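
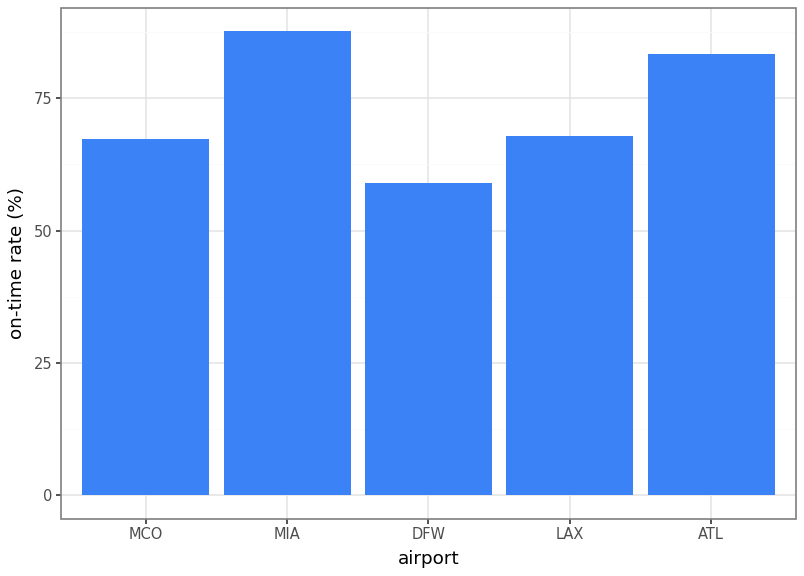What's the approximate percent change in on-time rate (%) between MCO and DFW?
≈ -14.3%

MCO ≈ 70, DFW ≈ 60; (60 − 70) / 70 ≈ -14.3%.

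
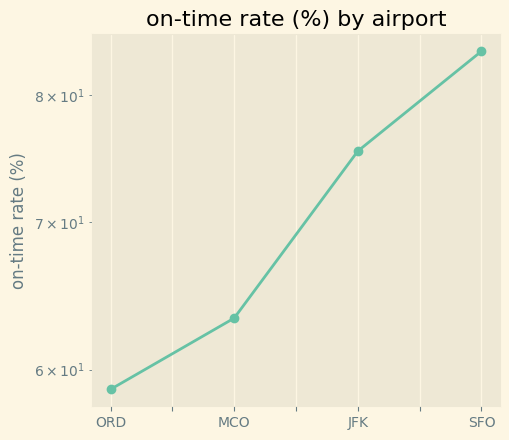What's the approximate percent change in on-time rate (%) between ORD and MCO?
≈ +8.3%

ORD ≈ 60, MCO ≈ 65; (65 − 60) / 60 ≈ +8.3%.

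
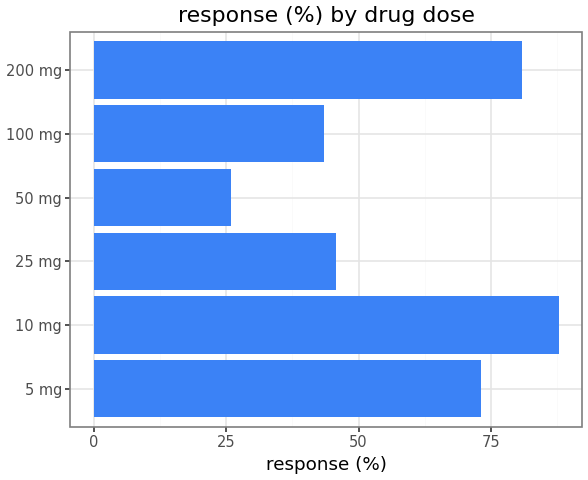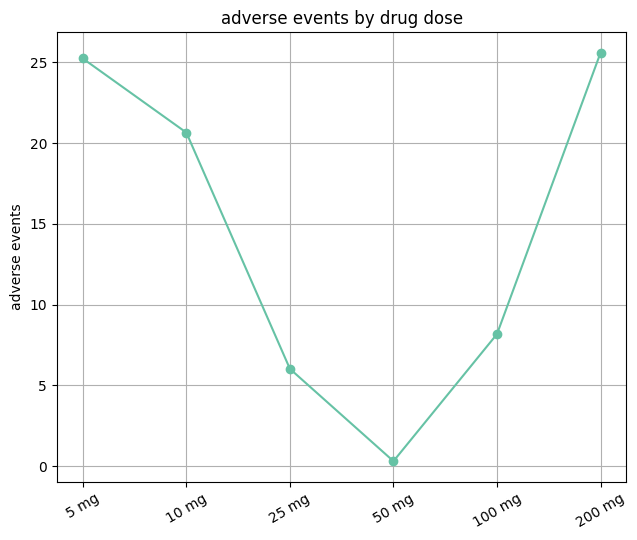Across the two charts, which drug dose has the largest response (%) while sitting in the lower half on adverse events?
Chart 2 median adverse events ≈ 15; below-median drug doses: 25 mg, 50 mg, 100 mg. Among those, 25 mg has the highest response (%) (≈ 50).

25 mg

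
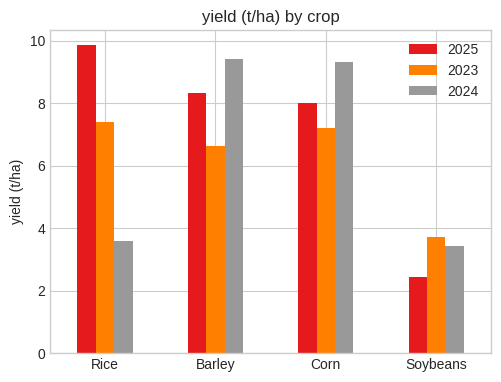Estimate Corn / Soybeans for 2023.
≈ 1.75×

Corn ≈ 7, Soybeans ≈ 4; 7/4 ≈ 1.75.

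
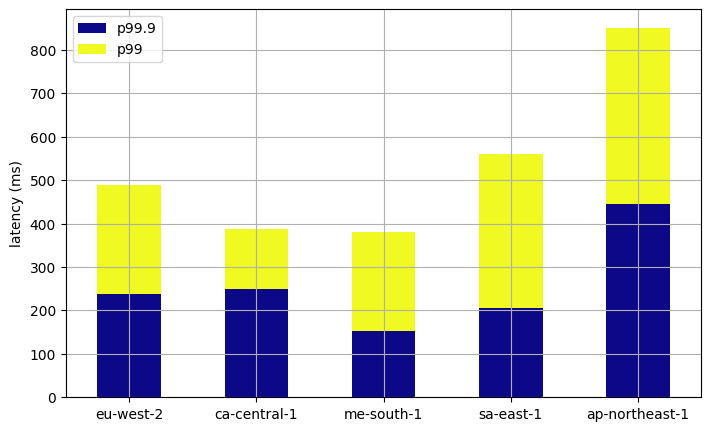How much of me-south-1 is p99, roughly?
≈ 200

p99 top ≈ 400, bottom ≈ 200; segment ≈ 200.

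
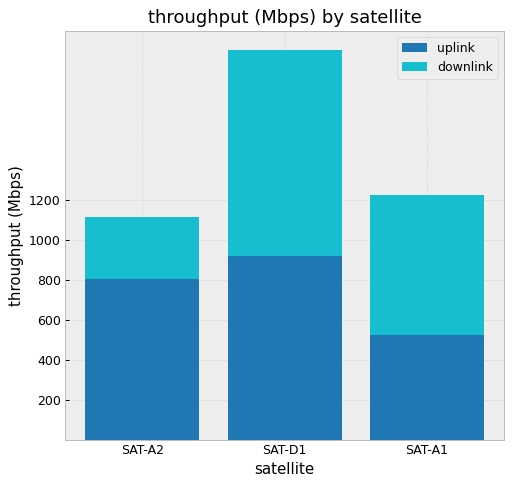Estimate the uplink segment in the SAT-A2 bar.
≈ 800

uplink top ≈ 800, bottom ≈ 0; segment ≈ 800.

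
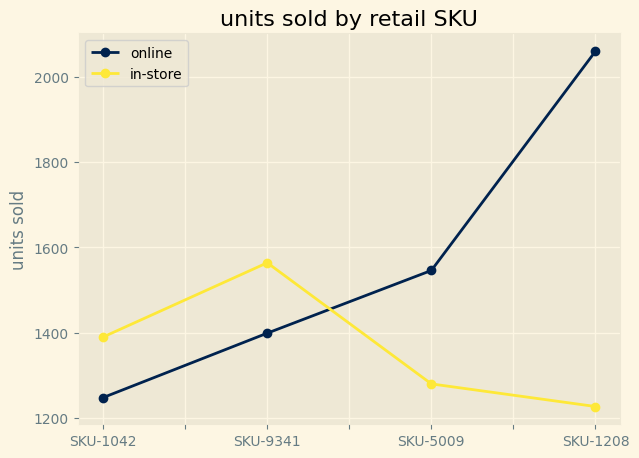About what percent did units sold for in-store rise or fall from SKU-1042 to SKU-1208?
≈ -14.3%

SKU-1042 ≈ 1400, SKU-1208 ≈ 1200; (1200 − 1400) / 1400 ≈ -14.3%.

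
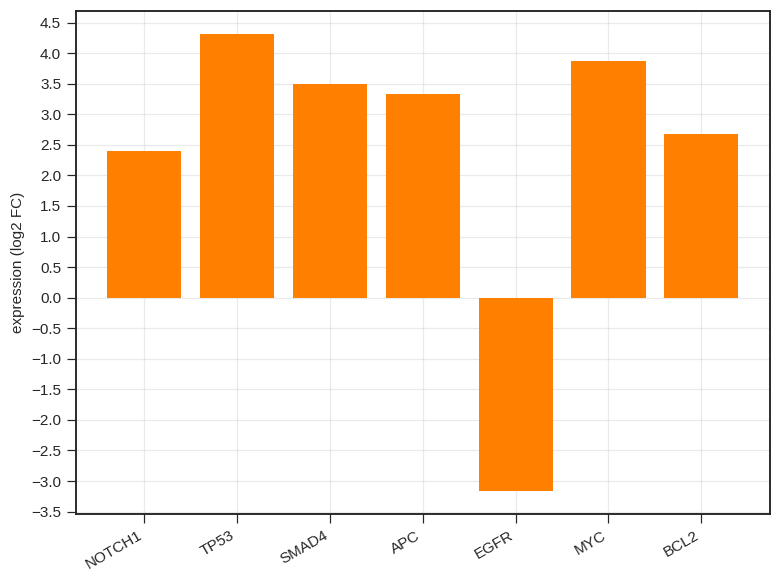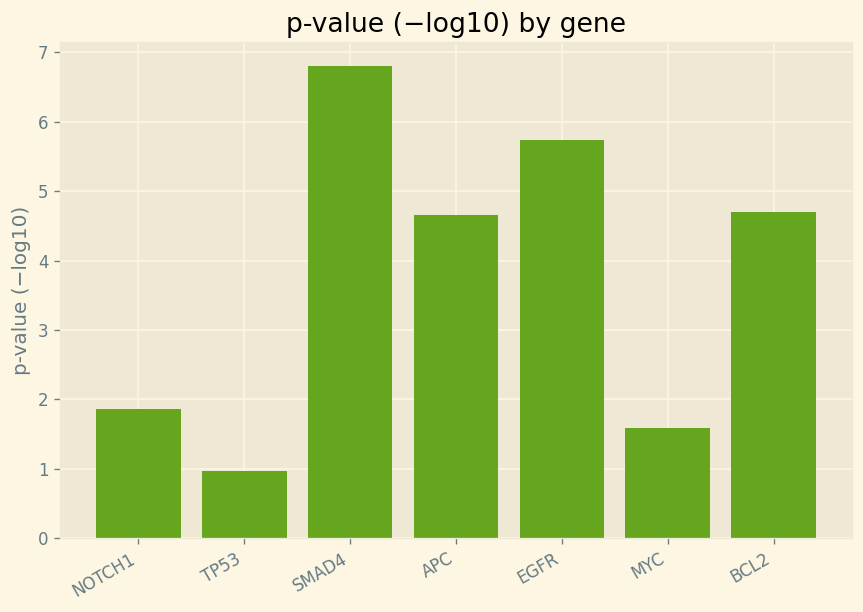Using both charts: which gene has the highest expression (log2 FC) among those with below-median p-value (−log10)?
TP53

Chart 2 median p-value (−log10) ≈ 5; below-median genes: NOTCH1, TP53, MYC. Among those, TP53 has the highest expression (log2 FC) (≈ 4.5).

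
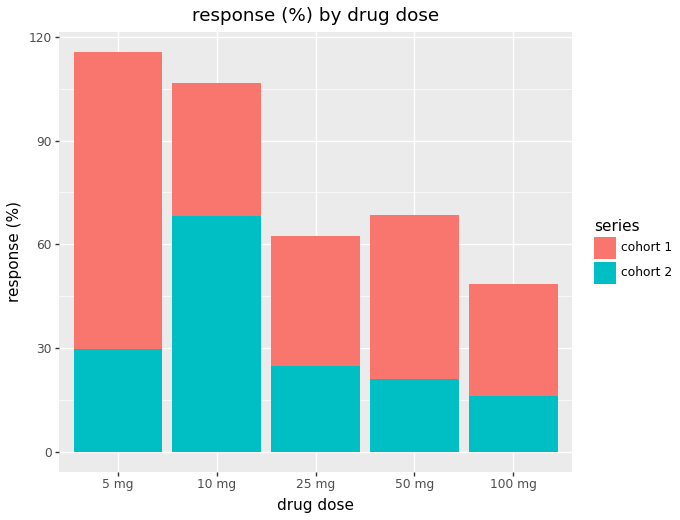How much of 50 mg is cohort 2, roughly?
cohort 2 top ≈ 20, bottom ≈ 0; segment ≈ 20.

≈ 20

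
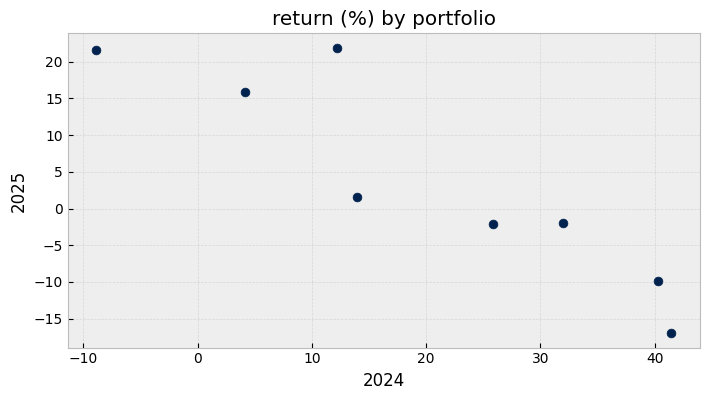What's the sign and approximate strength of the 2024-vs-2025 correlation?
Points are negatively correlated; strong (|r| ≈ 0.9).

negative, strong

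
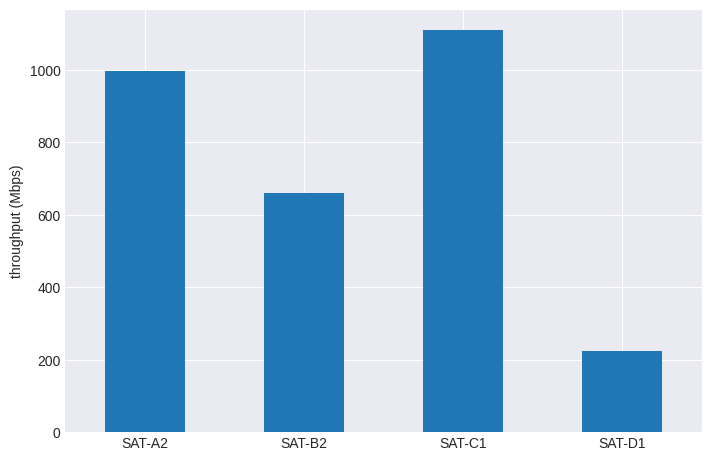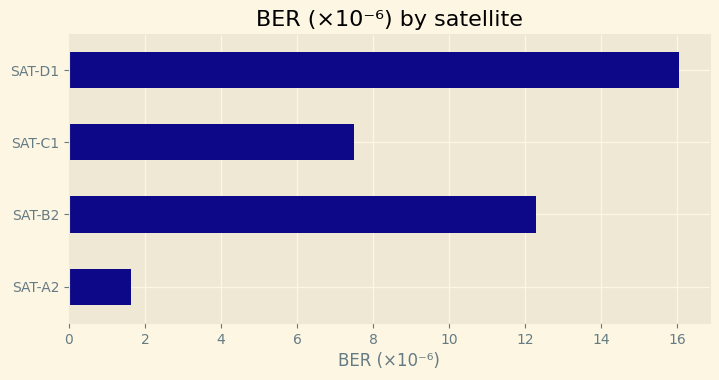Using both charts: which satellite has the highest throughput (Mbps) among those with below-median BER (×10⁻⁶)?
Chart 2 median BER (×10⁻⁶) ≈ 10; below-median satellites: SAT-A2, SAT-C1. Among those, SAT-C1 has the highest throughput (Mbps) (≈ 1200).

SAT-C1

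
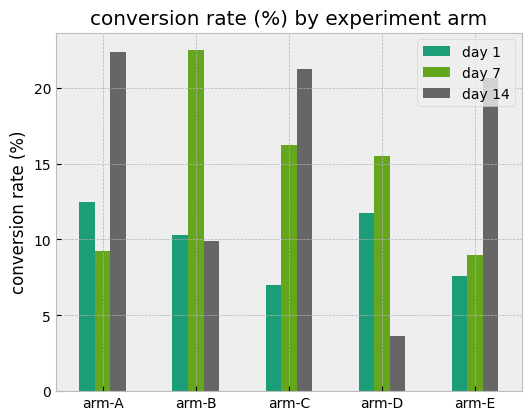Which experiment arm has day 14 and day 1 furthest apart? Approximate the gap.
arm-C: day 14 ≈ 22, day 1 ≈ 6 → gap ≈ 16. Next-largest (arm-E) is only ≈ 12.

arm-C, ≈ 16 %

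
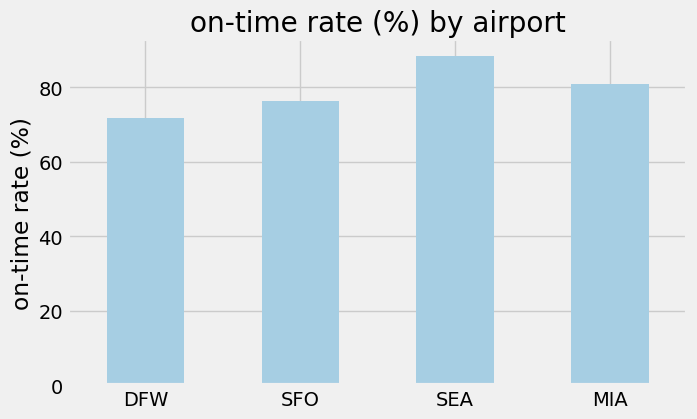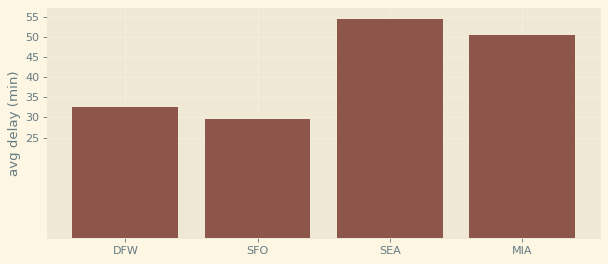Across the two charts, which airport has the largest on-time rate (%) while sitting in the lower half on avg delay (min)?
Chart 2 median avg delay (min) ≈ 40; below-median airports: DFW, SFO. Among those, SFO has the highest on-time rate (%) (≈ 80).

SFO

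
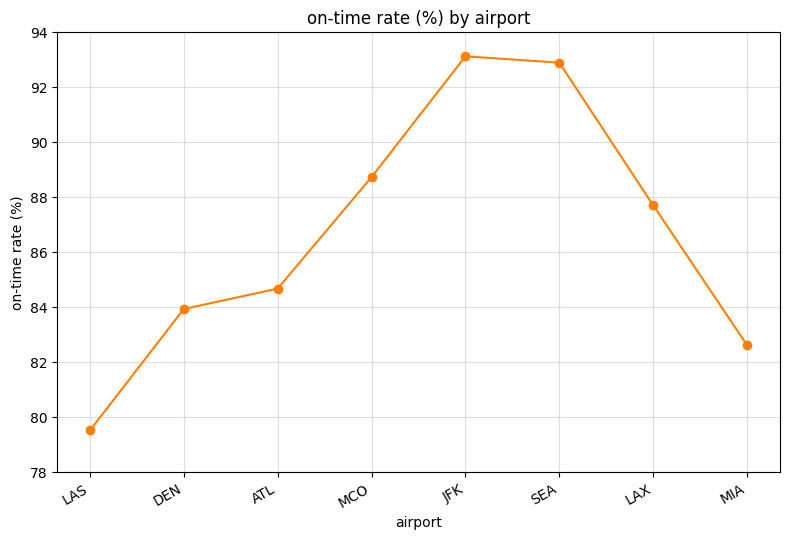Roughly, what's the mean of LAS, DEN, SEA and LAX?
≈ 86

(80 + 84 + 92 + 88) / 4 ≈ 86.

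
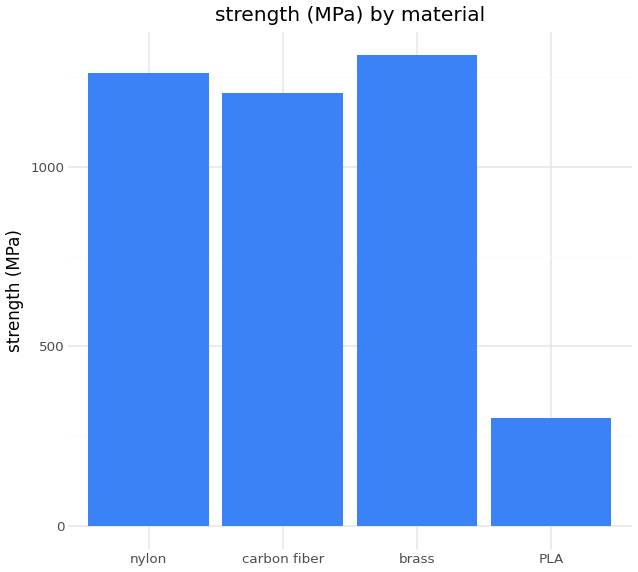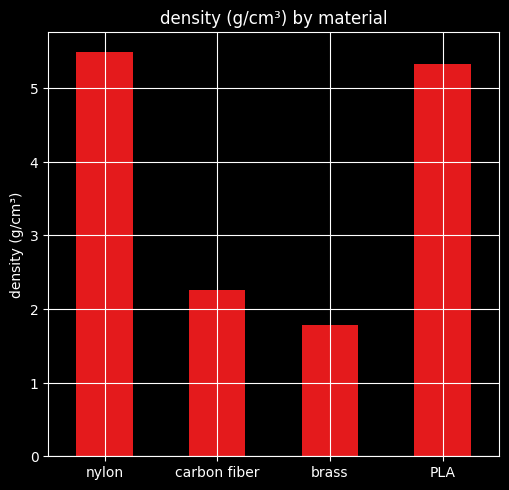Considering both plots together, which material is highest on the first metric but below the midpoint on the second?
Chart 2 median density (g/cm³) ≈ 4; below-median materials: carbon fiber, brass. Among those, brass has the highest strength (MPa) (≈ 1400).

brass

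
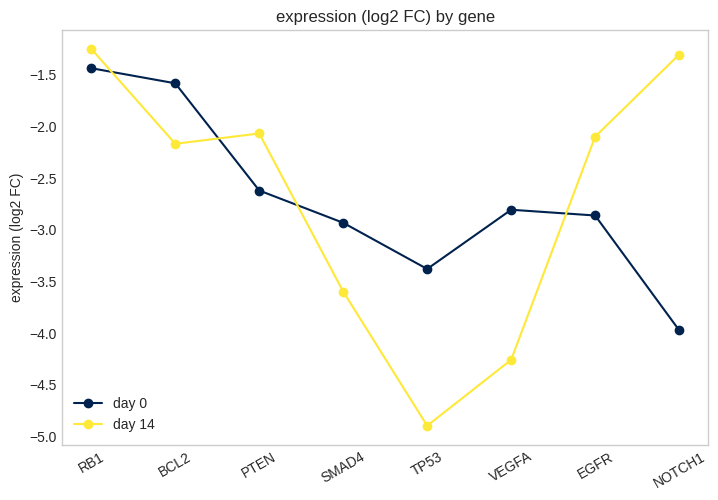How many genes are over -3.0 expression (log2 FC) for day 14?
5

Above -3.0: RB1, BCL2, PTEN, EGFR, NOTCH1.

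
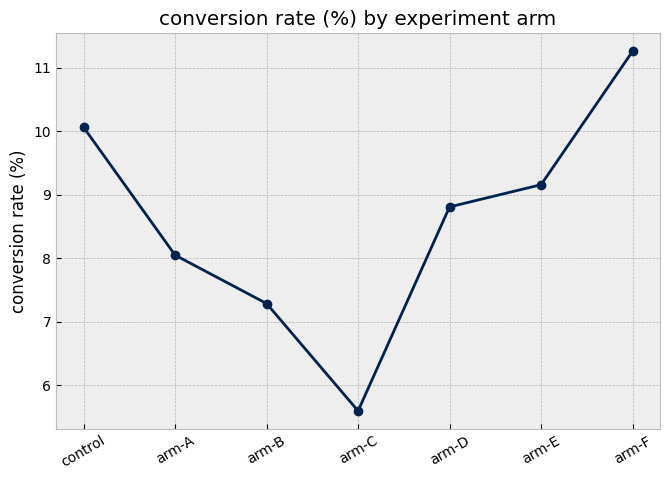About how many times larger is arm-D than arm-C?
arm-D ≈ 9.0, arm-C ≈ 5.5; 9.0/5.5 ≈ 1.64.

≈ 1.64×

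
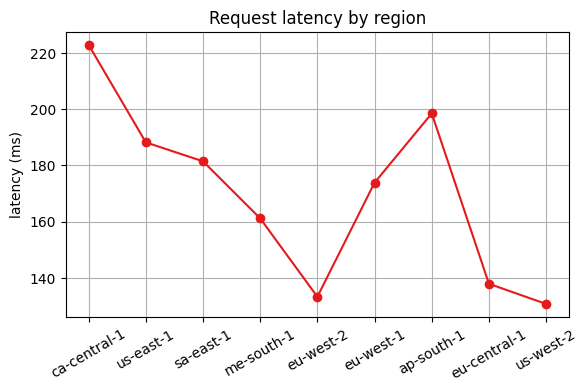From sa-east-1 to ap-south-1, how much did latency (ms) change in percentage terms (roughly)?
sa-east-1 ≈ 180, ap-south-1 ≈ 200; (200 − 180) / 180 ≈ +11.1%.

≈ +11.1%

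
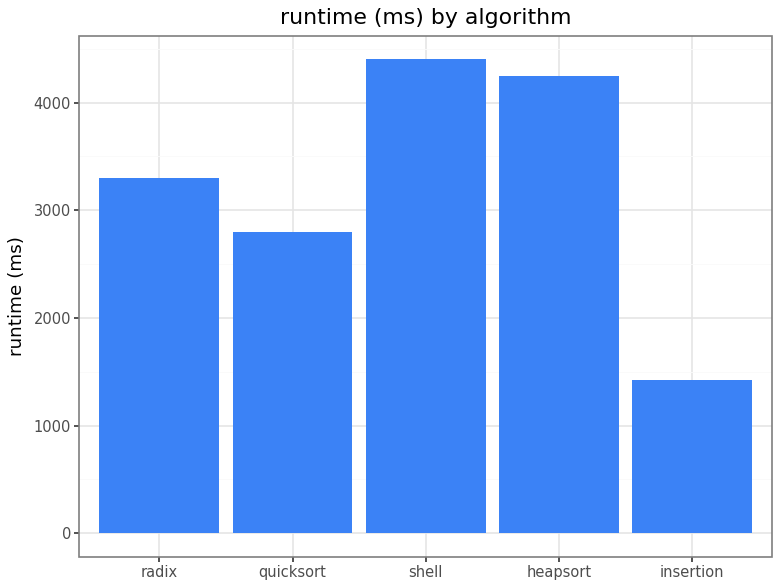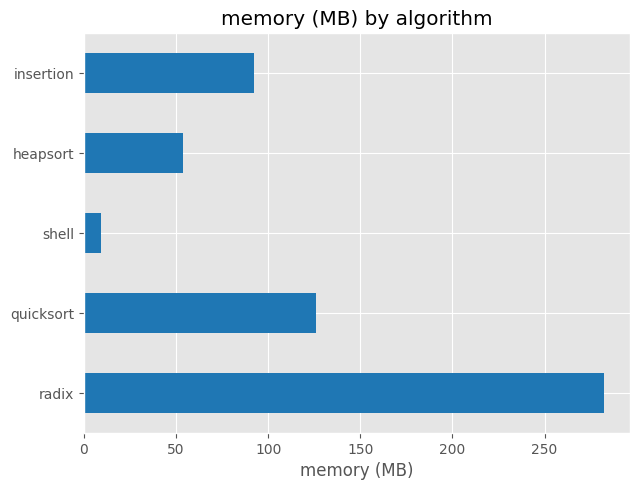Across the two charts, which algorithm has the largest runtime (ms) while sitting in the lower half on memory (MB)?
Chart 2 median memory (MB) ≈ 100; below-median algorithms: shell, heapsort. Among those, shell has the highest runtime (ms) (≈ 4500).

shell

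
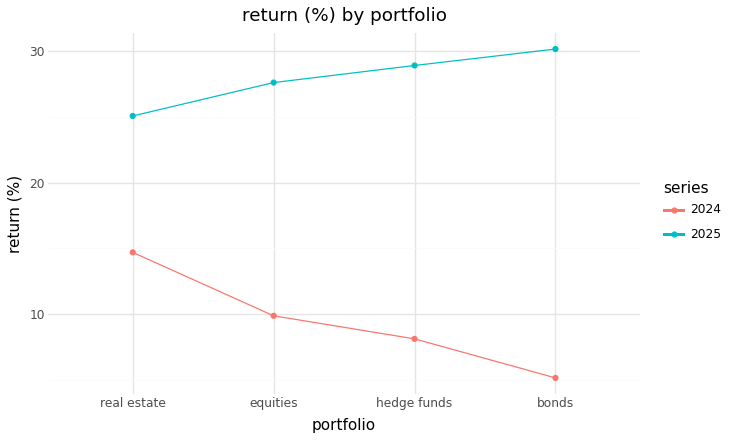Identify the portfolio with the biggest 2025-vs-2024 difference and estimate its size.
bonds: 2025 ≈ 30, 2024 ≈ 5 → gap ≈ 25. Next-largest (hedge funds) is only ≈ 20.

bonds, ≈ 25 %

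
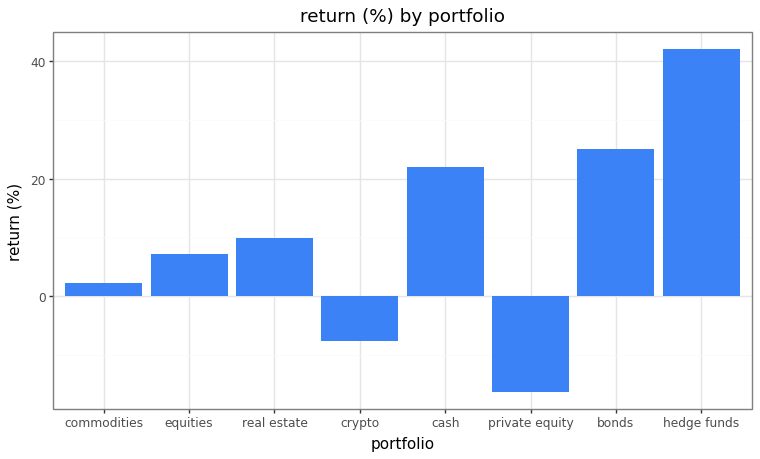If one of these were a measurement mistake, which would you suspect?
hedge funds ≈ 40; the rest sit between ≈ -15 and ≈ 25.

hedge funds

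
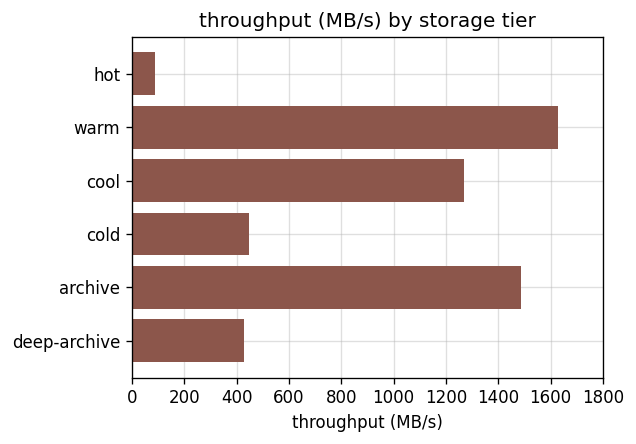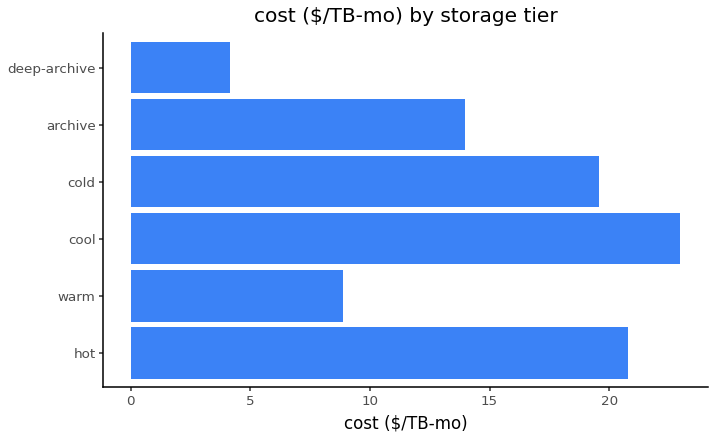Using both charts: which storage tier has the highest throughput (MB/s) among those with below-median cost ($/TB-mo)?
warm

Chart 2 median cost ($/TB-mo) ≈ 15; below-median storage tiers: warm, archive, deep-archive. Among those, warm has the highest throughput (MB/s) (≈ 1600).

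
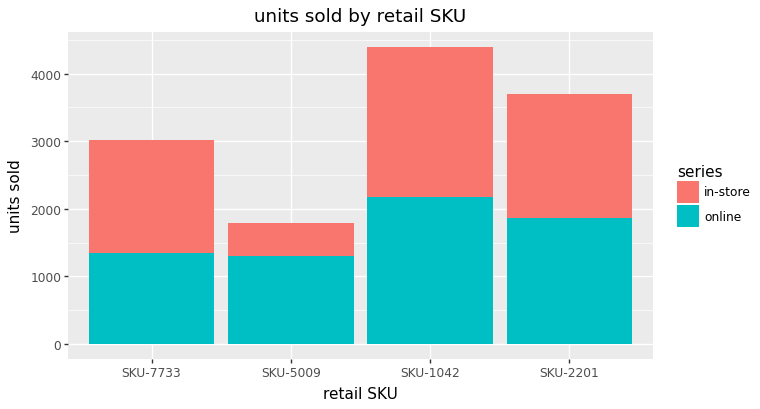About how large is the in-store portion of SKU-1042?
in-store top ≈ 4500, bottom ≈ 2000; segment ≈ 2500.

≈ 2500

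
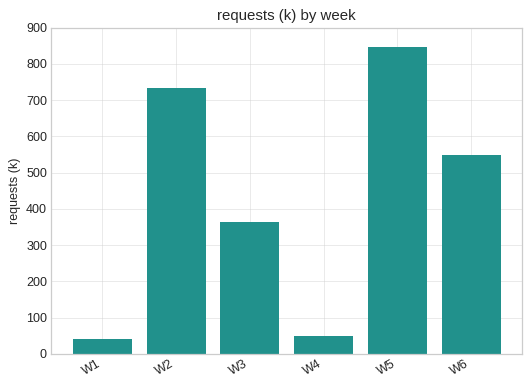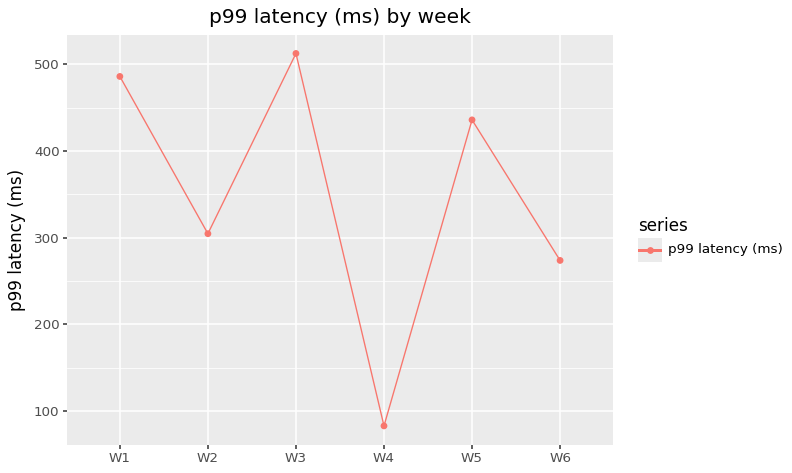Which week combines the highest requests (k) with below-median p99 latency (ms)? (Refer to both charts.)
Chart 2 median p99 latency (ms) ≈ 350; below-median weeks: W2, W4, W6. Among those, W2 has the highest requests (k) (≈ 700).

W2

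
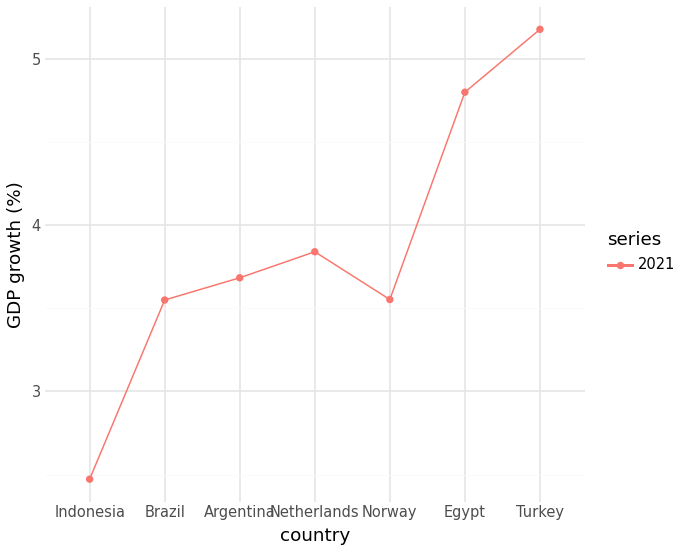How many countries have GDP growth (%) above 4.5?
2

Above 4.5: Egypt, Turkey.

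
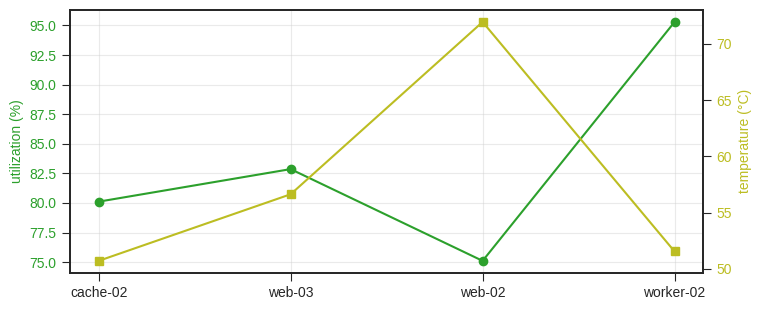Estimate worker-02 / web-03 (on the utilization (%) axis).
≈ 1.17×

worker-02 ≈ 96, web-03 ≈ 82; 96/82 ≈ 1.17.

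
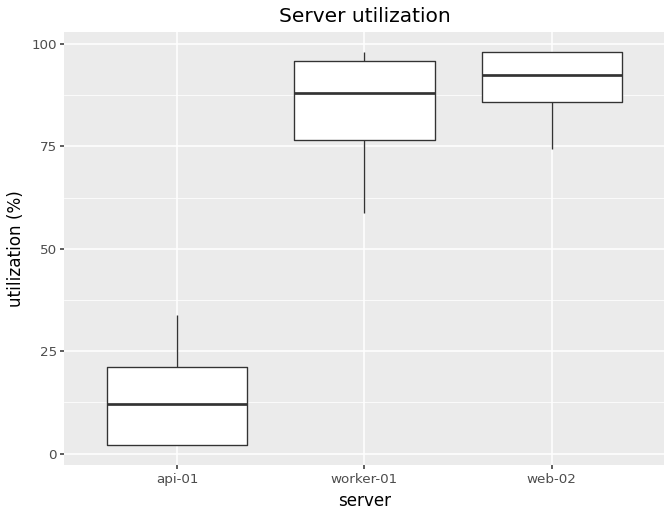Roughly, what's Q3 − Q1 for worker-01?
Q3 ≈ 100, Q1 ≈ 80; IQR ≈ 20.

≈ 20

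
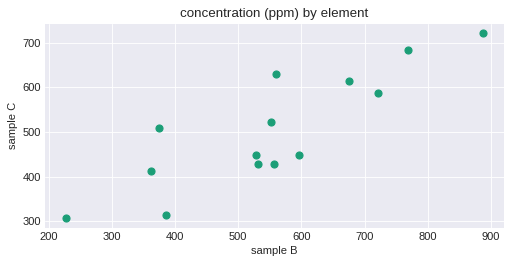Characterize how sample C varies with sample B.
Points are positively correlated; strong (|r| ≈ 0.9).

positive, strong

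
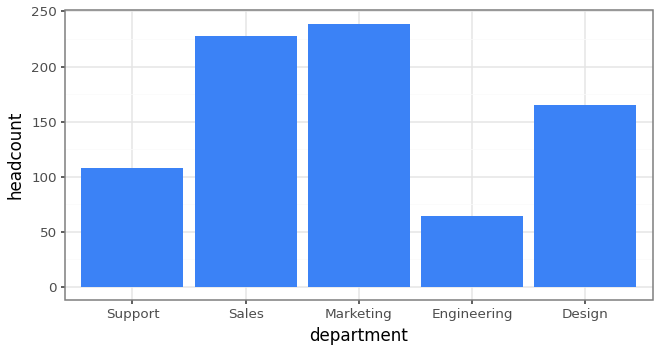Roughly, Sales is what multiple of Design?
≈ 1.38×

Sales ≈ 220, Design ≈ 160; 220/160 ≈ 1.38.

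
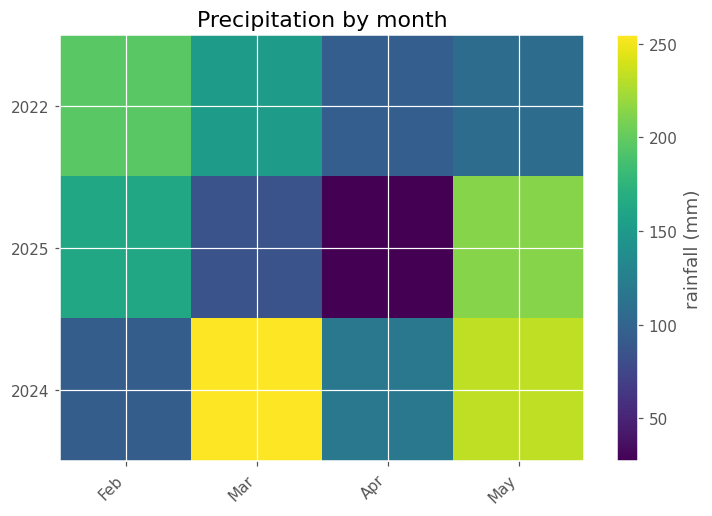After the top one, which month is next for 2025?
Top 3 for 2025: May ≈ 220, Feb ≈ 160, Mar ≈ 80.

Feb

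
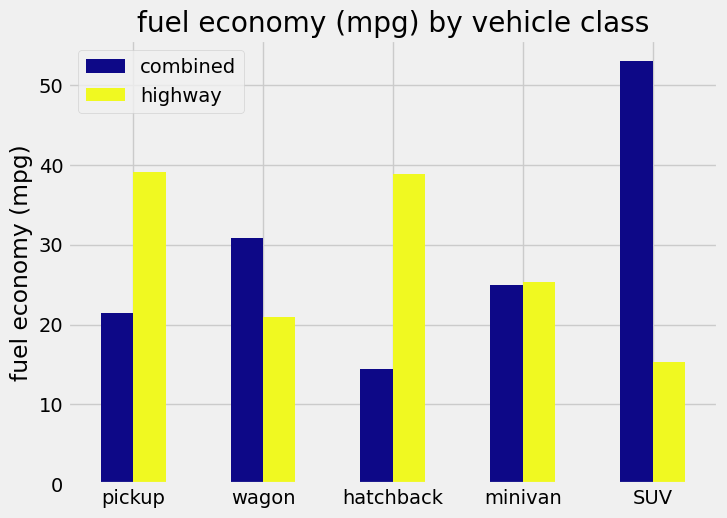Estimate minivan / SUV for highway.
minivan ≈ 25, SUV ≈ 15; 25/15 ≈ 1.67.

≈ 1.67×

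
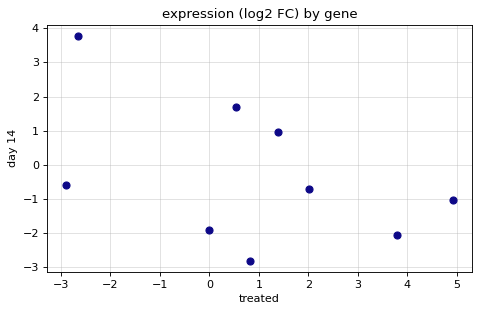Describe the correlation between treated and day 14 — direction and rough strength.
negative, moderate

Points are negatively correlated; moderate (|r| ≈ 0.5).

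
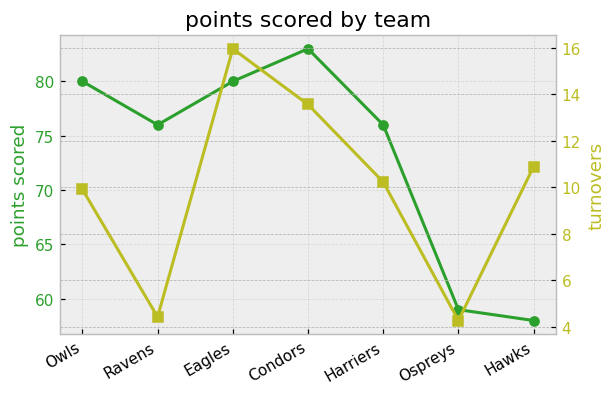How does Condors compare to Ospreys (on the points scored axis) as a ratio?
≈ 1.42×

Condors ≈ 85, Ospreys ≈ 60; 85/60 ≈ 1.42.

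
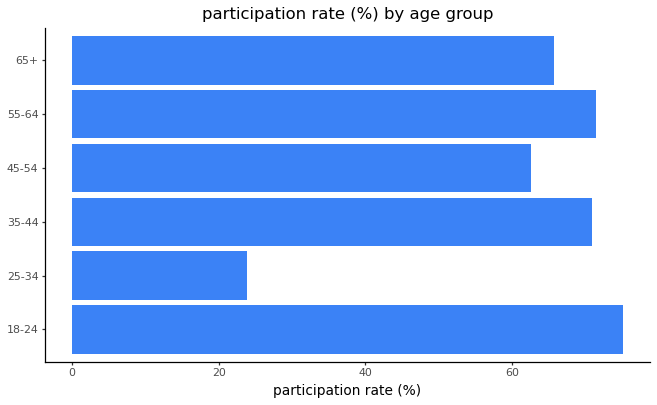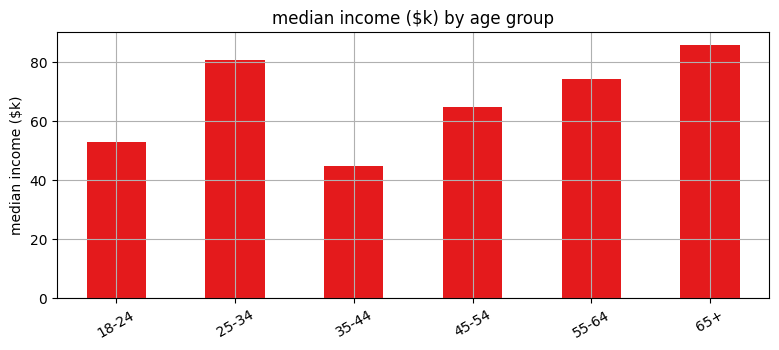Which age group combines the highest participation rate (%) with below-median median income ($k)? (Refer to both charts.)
Chart 2 median median income ($k) ≈ 70; below-median age groups: 18-24, 35-44, 45-54. Among those, 18-24 has the highest participation rate (%) (≈ 80).

18-24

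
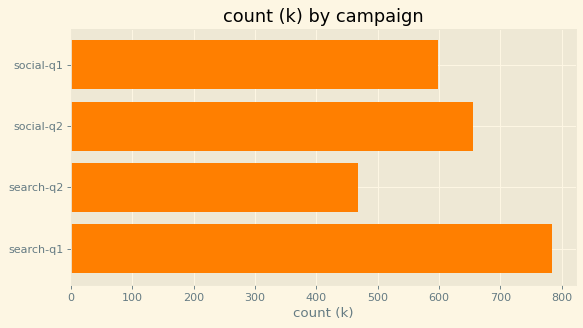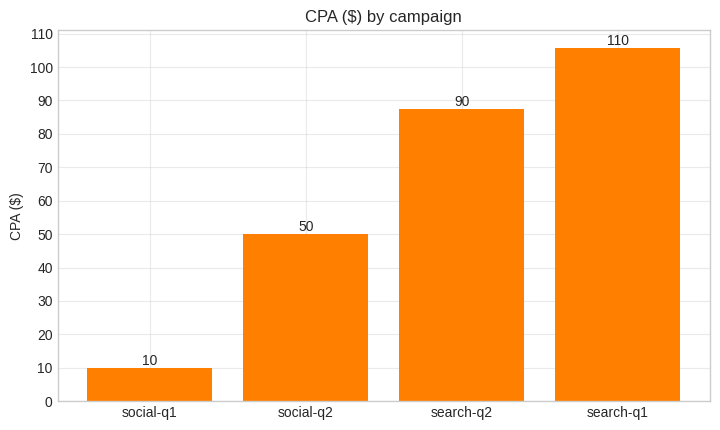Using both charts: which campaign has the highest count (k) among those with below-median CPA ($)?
Chart 2 median CPA ($) ≈ 70; below-median campaigns: social-q1, social-q2. Among those, social-q2 has the highest count (k) (≈ 700).

social-q2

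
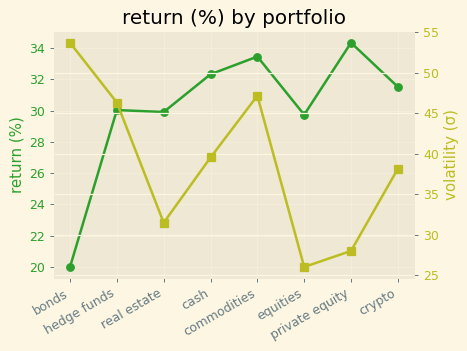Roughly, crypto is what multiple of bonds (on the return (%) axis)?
crypto ≈ 32, bonds ≈ 20; 32/20 ≈ 1.6.

≈ 1.6×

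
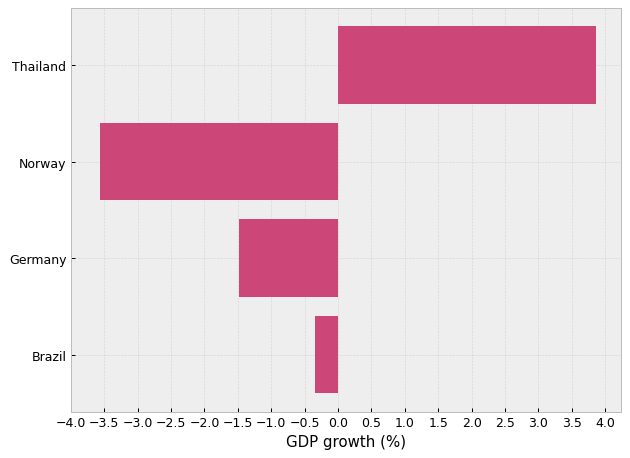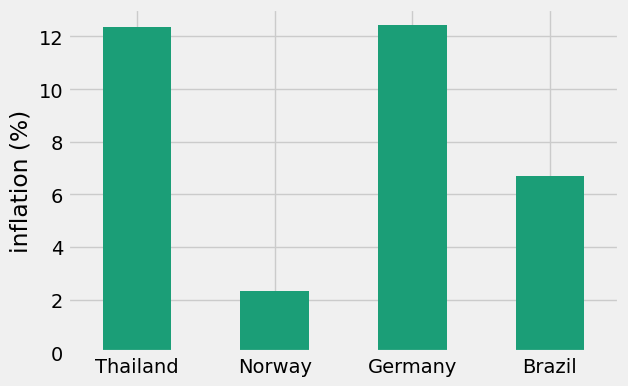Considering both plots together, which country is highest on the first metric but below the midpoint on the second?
Chart 2 median inflation (%) ≈ 10; below-median countries: Norway, Brazil. Among those, Brazil has the highest GDP growth (%) (≈ -0.5).

Brazil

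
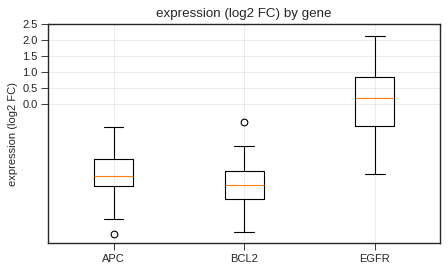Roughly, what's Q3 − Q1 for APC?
Q3 ≈ -1.5, Q1 ≈ -2.5; IQR ≈ 1.0.

≈ 1.0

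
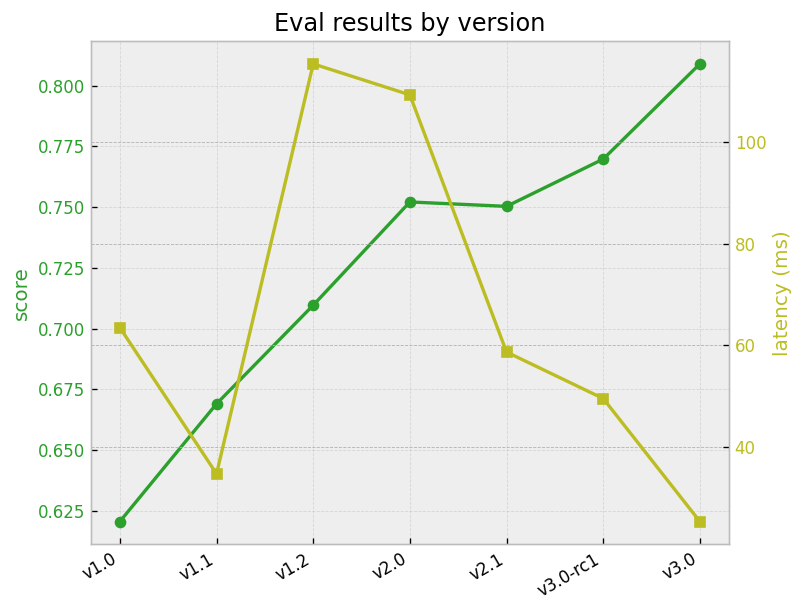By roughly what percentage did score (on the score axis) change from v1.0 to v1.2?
≈ +12.9%

v1.0 ≈ 0.62, v1.2 ≈ 0.70; (0.70 − 0.62) / 0.62 ≈ +12.9%.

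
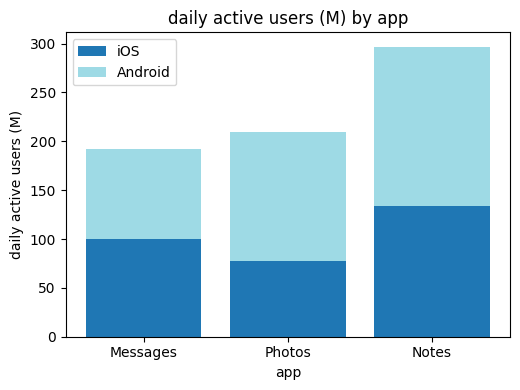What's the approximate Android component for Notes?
Android top ≈ 300, bottom ≈ 125; segment ≈ 175.

≈ 175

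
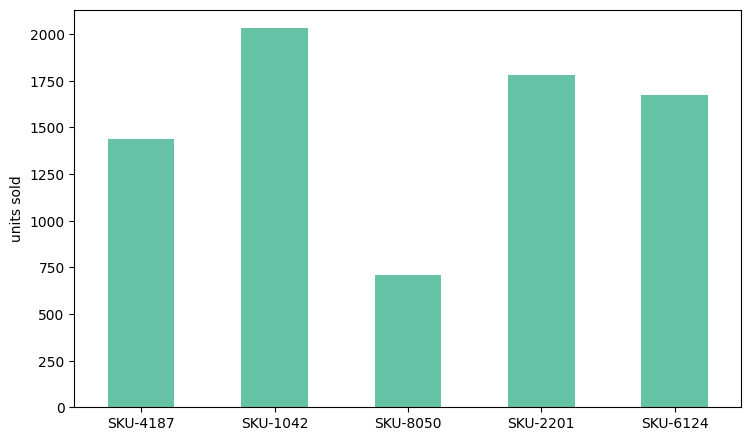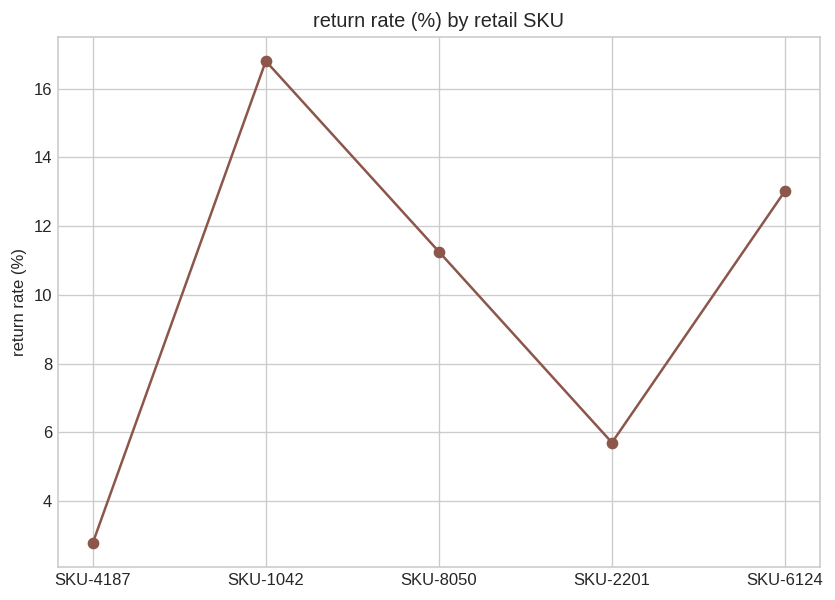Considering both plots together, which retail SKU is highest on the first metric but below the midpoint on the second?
SKU-2201

Chart 2 median return rate (%) ≈ 12; below-median retail SKUs: SKU-4187, SKU-2201. Among those, SKU-2201 has the highest units sold (≈ 1800).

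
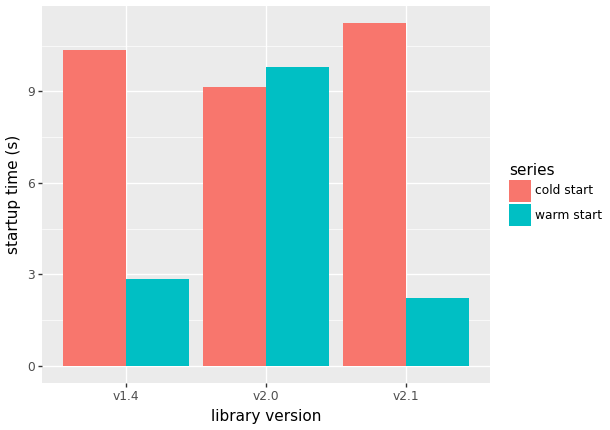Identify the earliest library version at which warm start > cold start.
v2.0

v1.4: warm start ≈ 3 vs cold start ≈ 10 (not yet); v2.0: warm start ≈ 10 vs cold start ≈ 9 (first crossover).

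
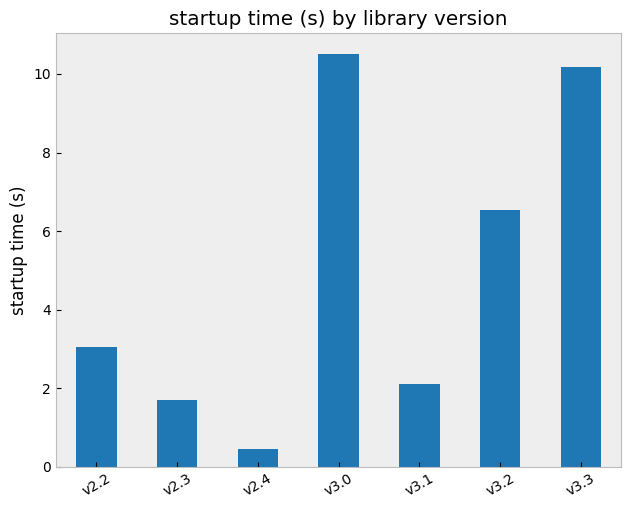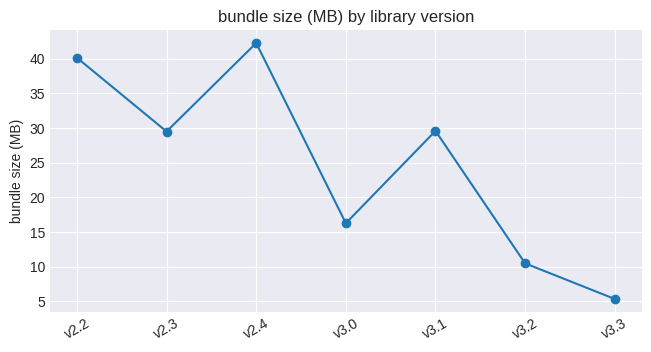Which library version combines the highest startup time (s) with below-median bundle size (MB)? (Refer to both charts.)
Chart 2 median bundle size (MB) ≈ 30; below-median library versions: v3.0, v3.2, v3.3. Among those, v3.0 has the highest startup time (s) (≈ 11).

v3.0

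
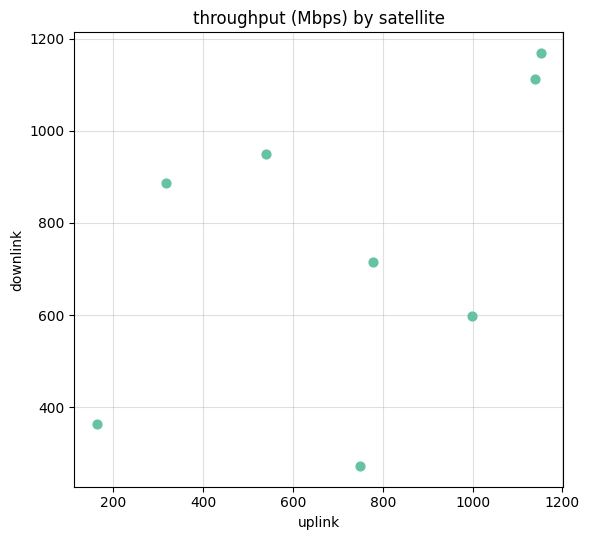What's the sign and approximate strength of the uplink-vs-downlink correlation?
positive, moderate

Points are positively correlated; moderate (|r| ≈ 0.5).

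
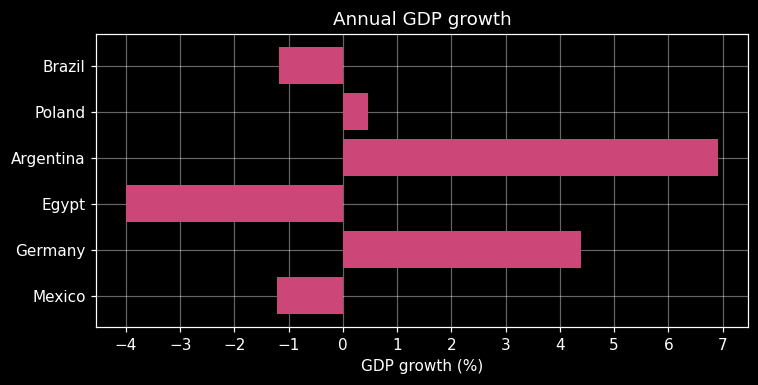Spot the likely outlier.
Argentina

Argentina ≈ 7; the rest sit between ≈ -4 and ≈ 4.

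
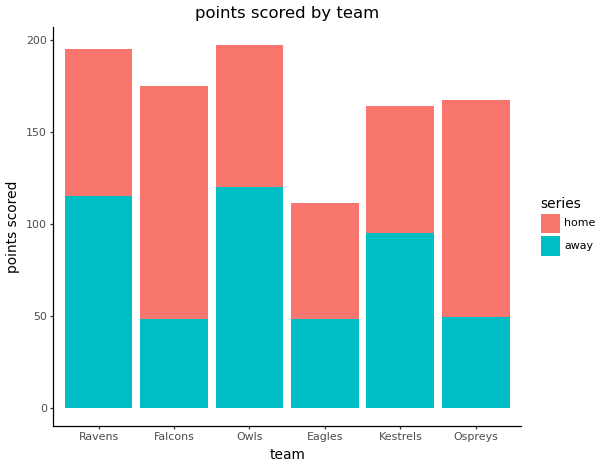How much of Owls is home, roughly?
home top ≈ 200, bottom ≈ 120; segment ≈ 80.

≈ 80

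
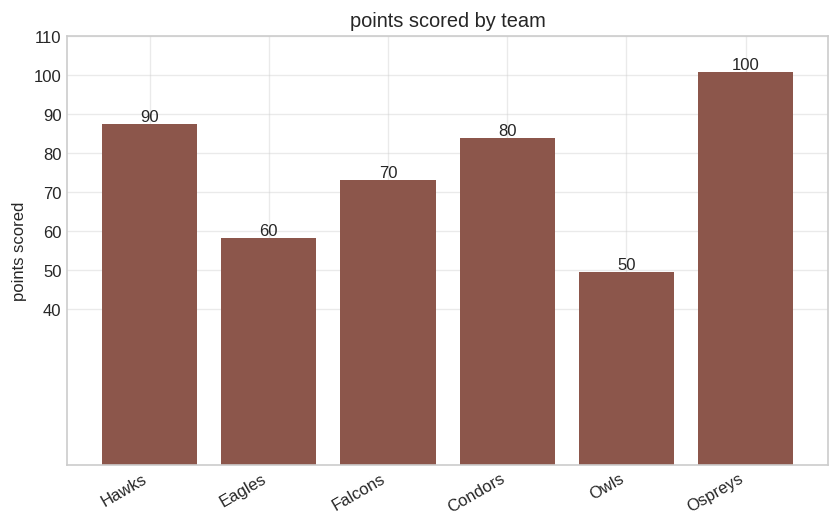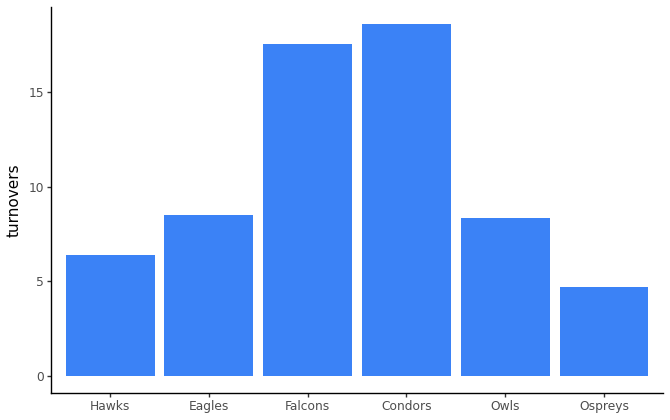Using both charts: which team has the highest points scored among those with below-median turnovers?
Chart 2 median turnovers ≈ 8; below-median teams: Hawks, Owls, Ospreys. Among those, Ospreys has the highest points scored (≈ 100).

Ospreys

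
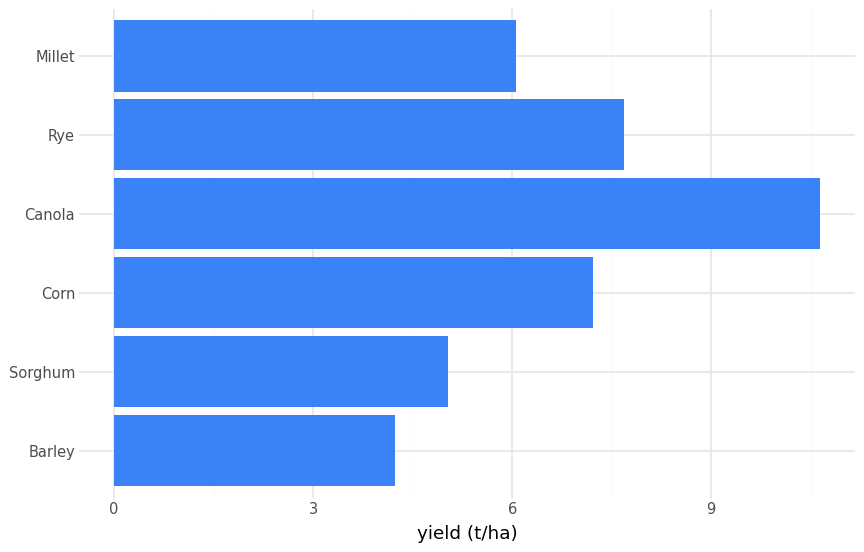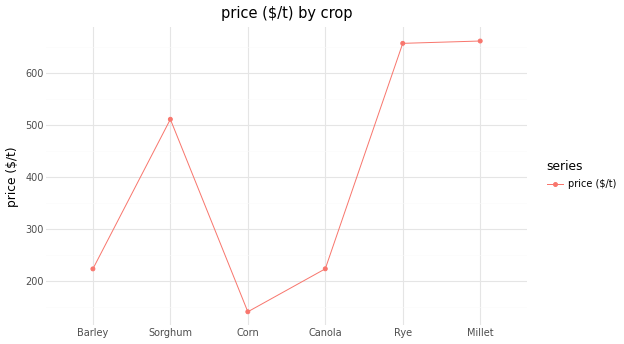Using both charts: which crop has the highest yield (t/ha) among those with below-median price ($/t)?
Chart 2 median price ($/t) ≈ 400; below-median crops: Barley, Corn, Canola. Among those, Canola has the highest yield (t/ha) (≈ 11).

Canola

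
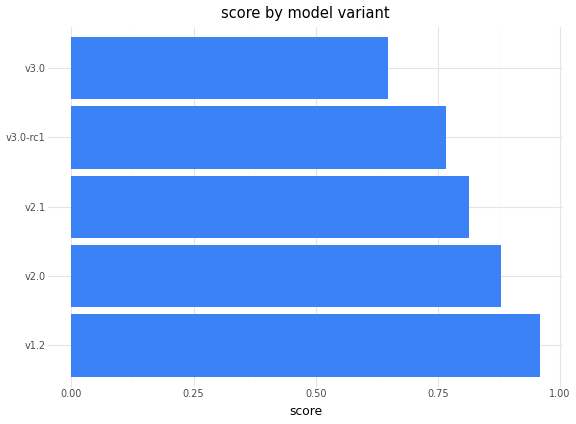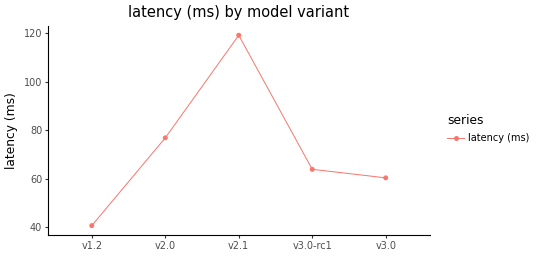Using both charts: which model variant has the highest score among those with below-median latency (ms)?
v1.2

Chart 2 median latency (ms) ≈ 60; below-median model variants: v1.2, v3.0. Among those, v1.2 has the highest score (≈ 1).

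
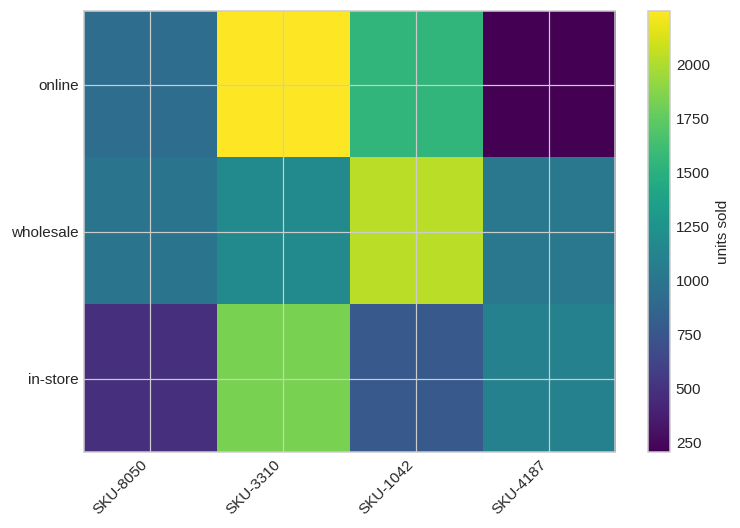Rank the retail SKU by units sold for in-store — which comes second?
SKU-4187

Top 3 for in-store: SKU-3310 ≈ 1800, SKU-4187 ≈ 1200, SKU-1042 ≈ 800.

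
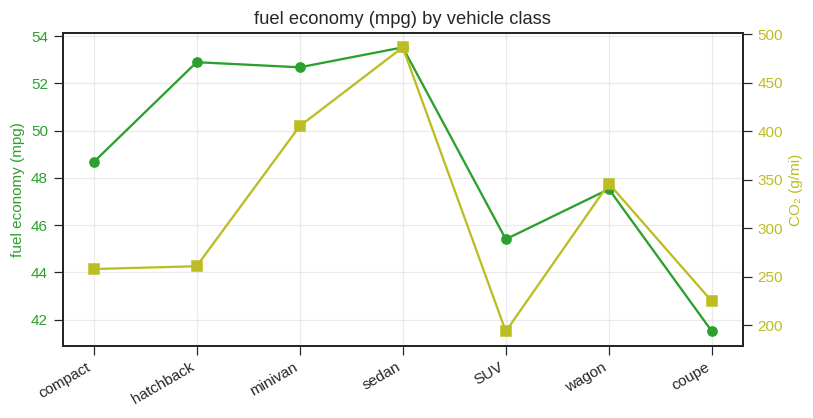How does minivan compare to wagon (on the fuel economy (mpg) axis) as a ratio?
minivan ≈ 52, wagon ≈ 48; 52/48 ≈ 1.08.

≈ 1.08×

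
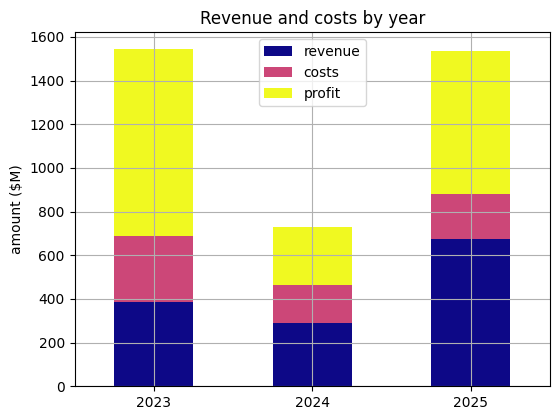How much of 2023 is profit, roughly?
profit top ≈ 1600, bottom ≈ 600; segment ≈ 1000.

≈ 1000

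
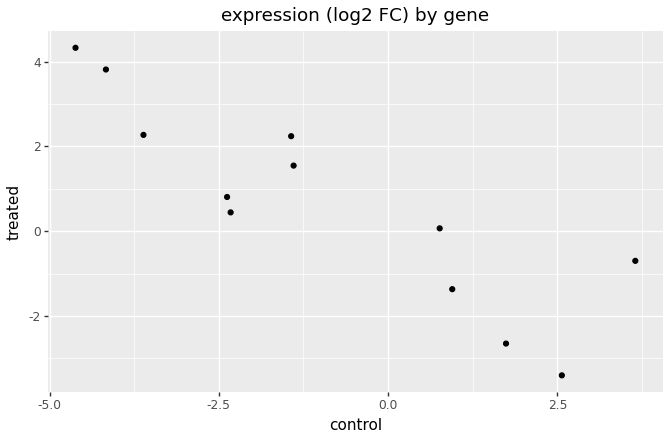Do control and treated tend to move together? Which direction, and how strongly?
Points are negatively correlated; strong (|r| ≈ 0.9).

negative, strong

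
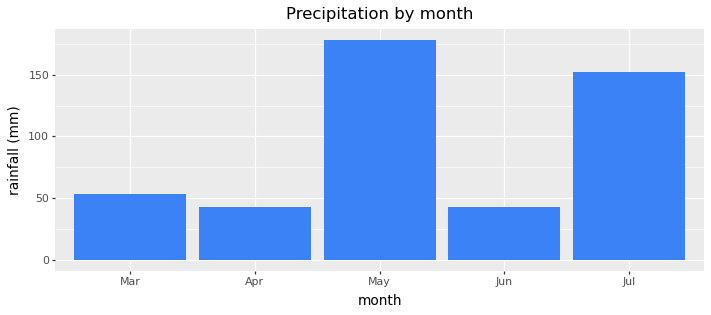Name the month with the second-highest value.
Top 3: May ≈ 180, Jul ≈ 160, Mar ≈ 60.

Jul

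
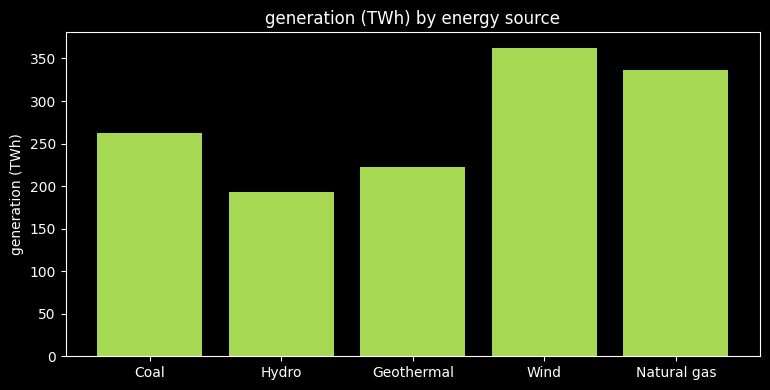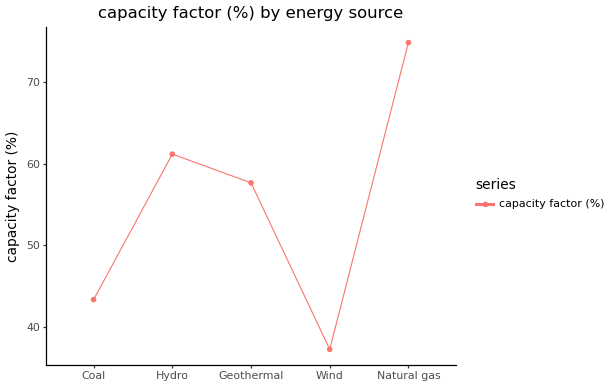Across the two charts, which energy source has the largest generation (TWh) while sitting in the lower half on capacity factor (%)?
Chart 2 median capacity factor (%) ≈ 60; below-median energy sources: Coal, Wind. Among those, Wind has the highest generation (TWh) (≈ 350).

Wind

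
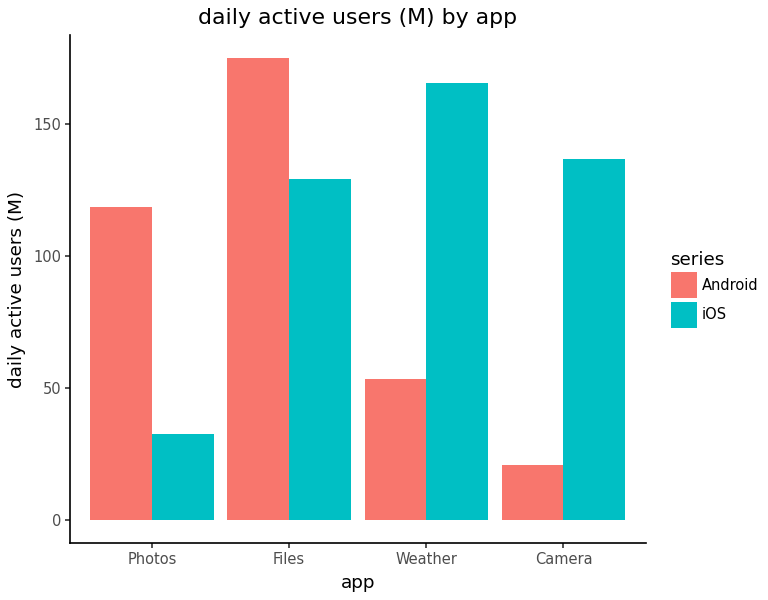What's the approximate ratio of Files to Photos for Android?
Files ≈ 180, Photos ≈ 120; 180/120 ≈ 1.5.

≈ 1.5×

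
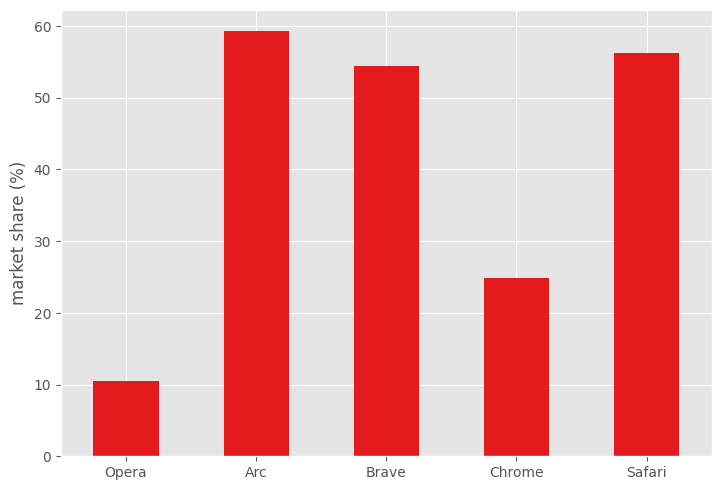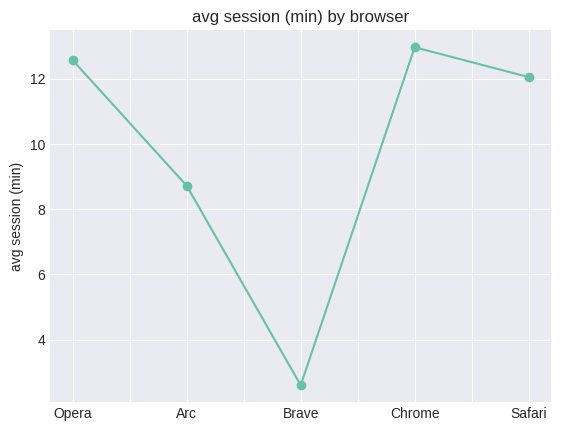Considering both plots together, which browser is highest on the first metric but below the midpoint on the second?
Arc

Chart 2 median avg session (min) ≈ 12; below-median browsers: Arc, Brave. Among those, Arc has the highest market share (%) (≈ 60).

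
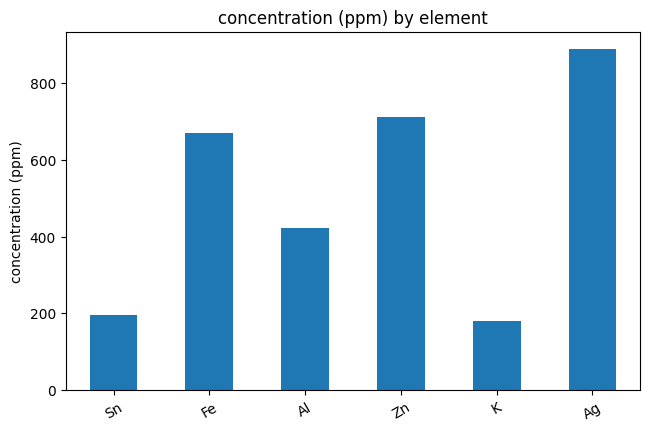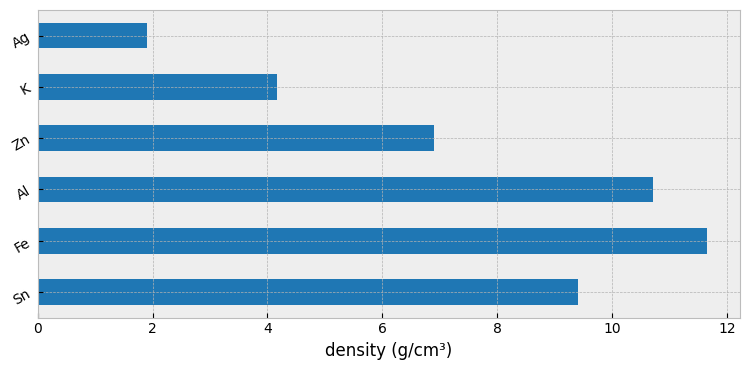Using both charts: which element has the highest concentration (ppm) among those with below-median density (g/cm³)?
Ag

Chart 2 median density (g/cm³) ≈ 8; below-median elements: Zn, K, Ag. Among those, Ag has the highest concentration (ppm) (≈ 900).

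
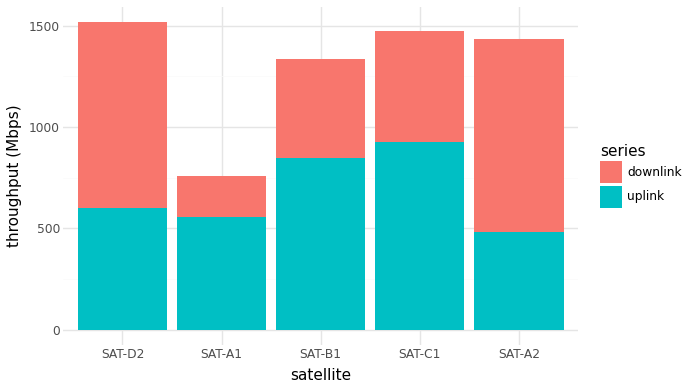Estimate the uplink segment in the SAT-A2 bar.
≈ 400

uplink top ≈ 400, bottom ≈ 0; segment ≈ 400.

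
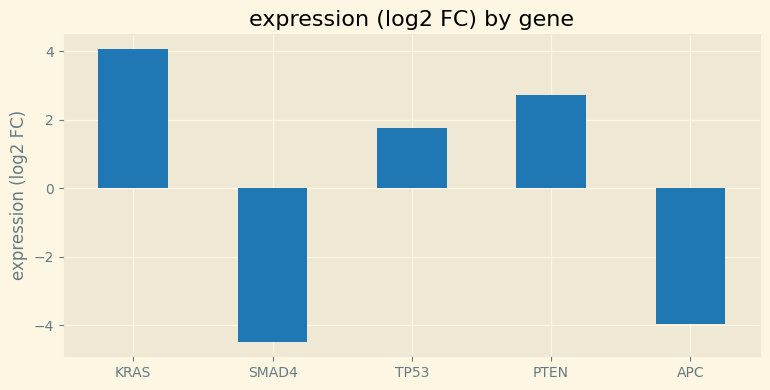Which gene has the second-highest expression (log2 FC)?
Top 3: KRAS ≈ 4, PTEN ≈ 3, TP53 ≈ 2.

PTEN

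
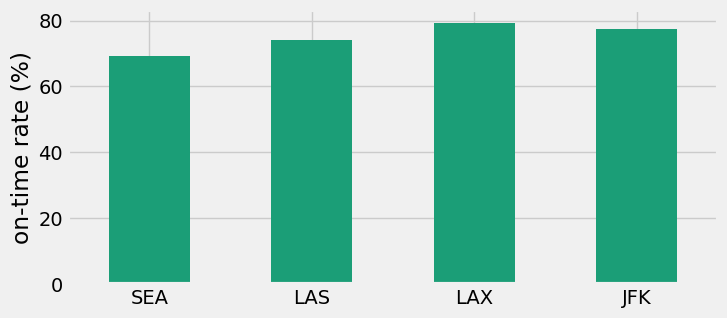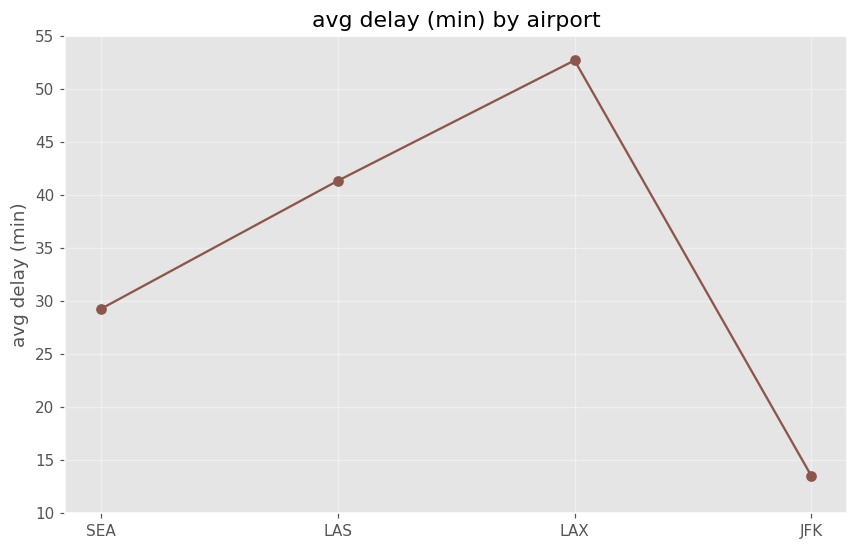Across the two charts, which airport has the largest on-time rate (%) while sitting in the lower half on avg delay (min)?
JFK

Chart 2 median avg delay (min) ≈ 35; below-median airports: SEA, JFK. Among those, JFK has the highest on-time rate (%) (≈ 80).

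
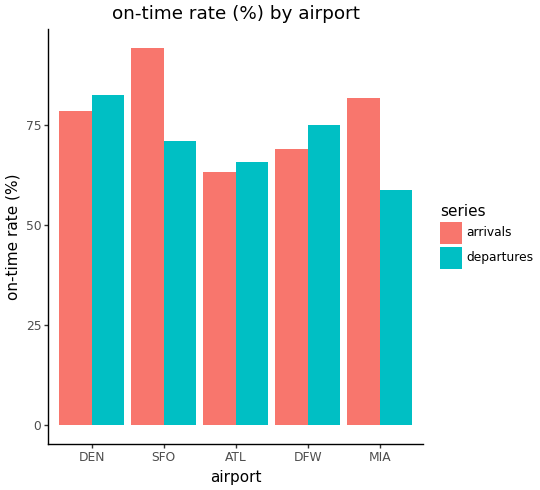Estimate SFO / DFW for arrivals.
≈ 1.29×

SFO ≈ 90, DFW ≈ 70; 90/70 ≈ 1.29.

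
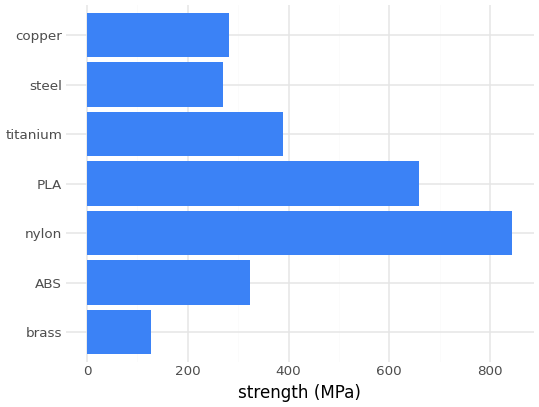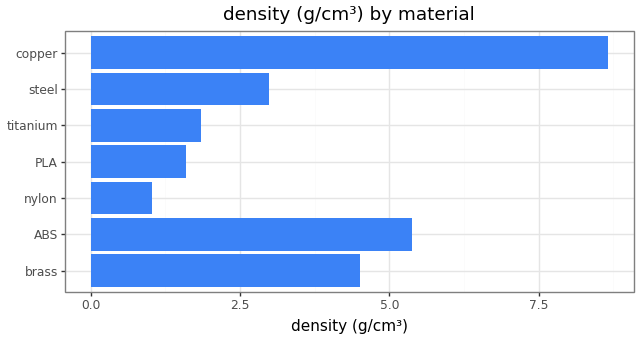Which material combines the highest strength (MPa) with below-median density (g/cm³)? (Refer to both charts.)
nylon

Chart 2 median density (g/cm³) ≈ 3; below-median materials: nylon, PLA, titanium. Among those, nylon has the highest strength (MPa) (≈ 800).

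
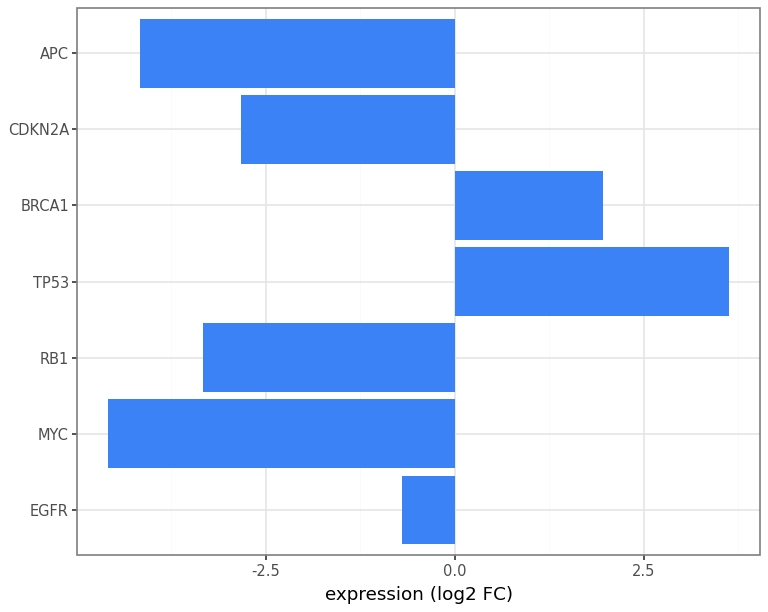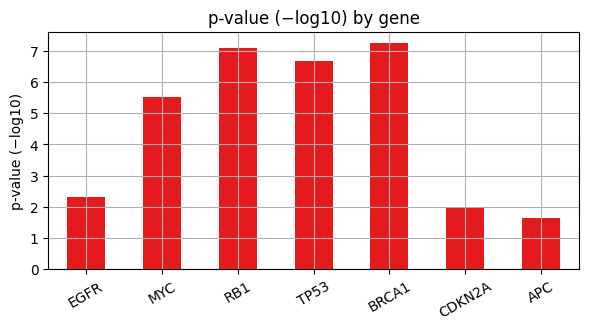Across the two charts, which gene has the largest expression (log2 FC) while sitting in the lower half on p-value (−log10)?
EGFR

Chart 2 median p-value (−log10) ≈ 6; below-median genes: EGFR, CDKN2A, APC. Among those, EGFR has the highest expression (log2 FC) (≈ -0.5).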